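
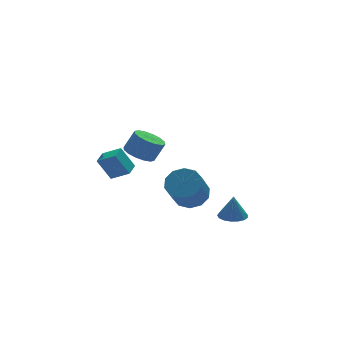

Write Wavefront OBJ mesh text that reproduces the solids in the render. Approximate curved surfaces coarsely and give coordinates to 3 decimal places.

v -3.892 -2.235 3.097
v -3.279 -2.81 2.723
v -2.676 -2.9 3.848
v -3.288 -2.325 4.223
v -3.095 -2.376 2.659
v -2.492 -2.466 3.784
v -3.125 -1.904 2.713
v -2.521 -1.993 3.838
v -3.36 -1.52 2.869
v -2.756 -1.61 3.994
v -3.737 -1.328 3.087
v -3.134 -1.418 4.212
v -4.156 -1.379 3.307
v -3.553 -1.469 4.433
v -4.504 -1.66 3.472
v -3.901 -1.75 4.597
v -4.688 -2.094 3.536
v -4.085 -2.184 4.661
v -4.659 -2.567 3.482
v -4.055 -2.656 4.607
v -4.424 -2.95 3.326
v -3.82 -3.04 4.451
v -4.046 -3.142 3.108
v -3.443 -3.232 4.233
v -3.627 -3.091 2.887
v -3.024 -3.181 4.013
v 2.76 -0.316 -4.498
v 3.41 -0.894 -4.505
v 2.84 -0.244 -2.982
v 3.603 -0.527 -4.533
v 3.603 -0.111 -4.553
v 3.41 0.258 -4.56
v 3.068 0.495 -4.553
v 2.655 0.547 -4.534
v 2.266 0.4 -4.506
v 1.991 0.09 -4.477
v 1.891 -0.314 -4.452
v 1.99 -0.718 -4.438
v 2.266 -1.03 -4.438
v 2.655 -1.179 -4.451
v 3.067 -1.13 -4.476
v -3.104 3.273 -1.845
v -3.76 3.707 -0.475
v -2.433 4.01 -1.757
v -3.089 4.444 -0.387
v -2.311 2.476 -1.213
v -2.967 2.91 0.157
v -1.64 3.213 -1.125
v -2.296 3.647 0.245
v -0.82 -2.211 -0.727
v -0.409 -1.506 -0.05
v -1.329 -2.445 1.484
v -1.74 -3.149 0.807
v -0.987 -1.276 -0.256
v -1.907 -2.215 1.279
v -1.501 -1.403 -0.641
v -2.421 -2.342 0.893
v -1.755 -1.839 -1.06
v -2.675 -2.777 0.474
v -1.652 -2.416 -1.351
v -2.572 -3.355 0.183
v -1.231 -2.915 -1.404
v -2.151 -3.854 0.13
v -0.653 -3.145 -1.199
v -1.573 -4.084 0.336
v -0.139 -3.018 -0.813
v -1.059 -3.957 0.721
v 0.115 -2.583 -0.394
v -0.805 -3.521 1.14
v 0.012 -2.005 -0.103
v -0.908 -2.944 1.431
f 2 1 5
f 2 5 3
f 3 5 6
f 3 6 4
f 5 1 7
f 5 7 6
f 6 7 8
f 6 8 4
f 7 1 9
f 7 9 8
f 8 9 10
f 8 10 4
f 9 1 11
f 9 11 10
f 10 11 12
f 10 12 4
f 11 1 13
f 11 13 12
f 12 13 14
f 12 14 4
f 13 1 15
f 13 15 14
f 14 15 16
f 14 16 4
f 15 1 17
f 15 17 16
f 16 17 18
f 16 18 4
f 17 1 19
f 17 19 18
f 18 19 20
f 18 20 4
f 19 1 21
f 19 21 20
f 20 21 22
f 20 22 4
f 21 1 23
f 21 23 22
f 22 23 24
f 22 24 4
f 23 1 25
f 23 25 24
f 24 25 26
f 24 26 4
f 25 1 2
f 25 2 26
f 26 2 3
f 26 3 4
f 28 27 30
f 28 30 29
f 30 27 31
f 30 31 29
f 31 27 32
f 31 32 29
f 32 27 33
f 32 33 29
f 33 27 34
f 33 34 29
f 34 27 35
f 34 35 29
f 35 27 36
f 35 36 29
f 36 27 37
f 36 37 29
f 37 27 38
f 37 38 29
f 38 27 39
f 38 39 29
f 39 27 40
f 39 40 29
f 40 27 41
f 40 41 29
f 41 27 28
f 41 28 29
f 43 45 42
f 46 43 42
f 42 45 44
f 44 46 42
f 43 49 45
f 47 43 46
f 47 49 43
f 45 49 44
f 48 46 44
f 44 49 48
f 48 47 46
f 49 47 48
f 51 50 54
f 51 54 52
f 52 54 55
f 52 55 53
f 54 50 56
f 54 56 55
f 55 56 57
f 55 57 53
f 56 50 58
f 56 58 57
f 57 58 59
f 57 59 53
f 58 50 60
f 58 60 59
f 59 60 61
f 59 61 53
f 60 50 62
f 60 62 61
f 61 62 63
f 61 63 53
f 62 50 64
f 62 64 63
f 63 64 65
f 63 65 53
f 64 50 66
f 64 66 65
f 65 66 67
f 65 67 53
f 66 50 68
f 66 68 67
f 67 68 69
f 67 69 53
f 68 50 70
f 68 70 69
f 69 70 71
f 69 71 53
f 70 50 51
f 70 51 71
f 71 51 52
f 71 52 53



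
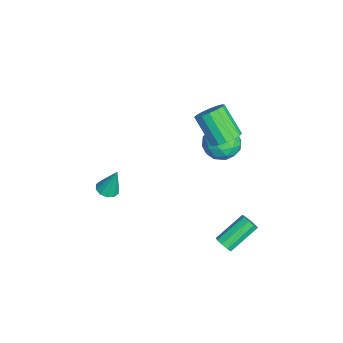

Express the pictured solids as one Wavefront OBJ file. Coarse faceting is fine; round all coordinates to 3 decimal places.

v 3.858 2.768 -1.892
v 4.193 2.656 -1.496
v 3.397 3.96 -0.453
v 3.062 4.072 -0.848
v 4.334 2.913 -1.709
v 3.538 4.217 -0.666
v 4.253 3.102 -2.008
v 3.457 4.406 -0.965
v 3.987 3.135 -2.252
v 3.191 4.439 -1.209
v 3.66 2.996 -2.327
v 2.865 4.3 -1.284
v 3.426 2.75 -2.199
v 2.631 4.055 -1.156
v 3.394 2.513 -1.927
v 2.599 3.817 -0.883
v 3.579 2.395 -1.638
v 2.784 3.699 -0.595
v 3.894 2.451 -1.468
v 3.099 3.756 -0.425
v 2.045 -2.84 0.903
v 2.653 -2.851 0.854
v 2.175 -2.34 2.397
v 2.534 -2.509 0.75
v 2.228 -2.293 0.705
v 1.852 -2.286 0.735
v 1.55 -2.49 0.83
v 1.437 -2.828 0.953
v 1.556 -3.17 1.057
v 1.861 -3.386 1.102
v 2.237 -3.393 1.072
v 2.539 -3.189 0.977
v -0.924 3.062 1.854
v -0.228 3.027 2.323
v -1.22 2.184 3.734
v -1.916 2.218 3.266
v -0.411 3.408 2.422
v -1.403 2.565 3.833
v -0.732 3.697 2.369
v -1.724 2.854 3.78
v -1.104 3.815 2.178
v -2.096 2.972 3.589
v -1.428 3.732 1.9
v -2.42 2.889 3.311
v -1.617 3.469 1.61
v -2.609 2.626 3.021
v -1.62 3.096 1.386
v -2.612 2.253 2.797
v -1.437 2.715 1.287
v -2.429 1.872 2.698
v -1.116 2.426 1.34
v -2.108 1.583 2.751
v -0.744 2.308 1.531
v -1.736 1.465 2.942
v -0.42 2.391 1.809
v -1.412 1.548 3.22
v -0.231 2.654 2.099
v -1.223 1.811 3.51
v -3.577 3.307 -1.139
v -2.719 3.864 -0.753
v -3.181 1.956 -0.067
v -2.323 2.513 0.319
v -3.339 2.843 0.552
v -3.584 3.678 -0.11
v -2.316 2.142 -0.71
v -2.561 2.977 -1.372
v -1.94 3.144 -0.487
v -2.572 3.577 0.292
v -3.328 2.243 -1.112
v -3.96 2.676 -0.333
v -3.182 3.704 -1.04
v -2.718 2.116 0.22
v -3.315 2.31 0.357
v -2.811 2.637 0.584
v -3.691 3.595 -0.662
v -3.187 3.922 -0.435
v -3.551 3.322 0.332
v -2.713 1.898 -0.385
v -2.209 2.225 -0.158
v -3.089 3.183 -1.404
v -2.585 3.51 -1.177
v -2.349 2.498 -1.152
v -2.22 3.609 -0.657
v -1.988 2.814 -0.027
v -1.984 2.596 -0.632
v -2.127 3.087 -1.021
v -2.592 3.863 -0.199
v -2.36 3.069 0.431
v -2.957 3.263 0.568
v -3.1 3.754 0.179
v -2.134 3.44 -0.043
v -3.54 2.751 -1.251
v -3.308 1.957 -0.621
v -2.8 2.066 -0.999
v -2.943 2.557 -1.388
v -3.912 3.006 -0.793
v -3.68 2.211 -0.163
v -3.773 2.733 0.201
v -3.916 3.224 -0.188
v -3.766 2.38 -0.777
f 2 1 5
f 2 5 3
f 3 5 6
f 3 6 4
f 5 1 7
f 5 7 6
f 6 7 8
f 6 8 4
f 7 1 9
f 7 9 8
f 8 9 10
f 8 10 4
f 9 1 11
f 9 11 10
f 10 11 12
f 10 12 4
f 11 1 13
f 11 13 12
f 12 13 14
f 12 14 4
f 13 1 15
f 13 15 14
f 14 15 16
f 14 16 4
f 15 1 17
f 15 17 16
f 16 17 18
f 16 18 4
f 17 1 19
f 17 19 18
f 18 19 20
f 18 20 4
f 19 1 2
f 19 2 20
f 20 2 3
f 20 3 4
f 22 21 24
f 22 24 23
f 24 21 25
f 24 25 23
f 25 21 26
f 25 26 23
f 26 21 27
f 26 27 23
f 27 21 28
f 27 28 23
f 28 21 29
f 28 29 23
f 29 21 30
f 29 30 23
f 30 21 31
f 30 31 23
f 31 21 32
f 31 32 23
f 32 21 22
f 32 22 23
f 34 33 37
f 34 37 35
f 35 37 38
f 35 38 36
f 37 33 39
f 37 39 38
f 38 39 40
f 38 40 36
f 39 33 41
f 39 41 40
f 40 41 42
f 40 42 36
f 41 33 43
f 41 43 42
f 42 43 44
f 42 44 36
f 43 33 45
f 43 45 44
f 44 45 46
f 44 46 36
f 45 33 47
f 45 47 46
f 46 47 48
f 46 48 36
f 47 33 49
f 47 49 48
f 48 49 50
f 48 50 36
f 49 33 51
f 49 51 50
f 50 51 52
f 50 52 36
f 51 33 53
f 51 53 52
f 52 53 54
f 52 54 36
f 53 33 55
f 53 55 54
f 54 55 56
f 54 56 36
f 55 33 57
f 55 57 56
f 56 57 58
f 56 58 36
f 57 33 34
f 57 34 58
f 58 34 35
f 58 35 36
f 59 96 75
f 96 70 99
f 75 99 64
f 96 99 75
f 59 75 71
f 75 64 76
f 71 76 60
f 75 76 71
f 59 71 80
f 71 60 81
f 80 81 66
f 71 81 80
f 59 80 92
f 80 66 95
f 92 95 69
f 80 95 92
f 59 92 96
f 92 69 100
f 96 100 70
f 92 100 96
f 60 76 87
f 76 64 90
f 87 90 68
f 76 90 87
f 64 99 77
f 99 70 98
f 77 98 63
f 99 98 77
f 70 100 97
f 100 69 93
f 97 93 61
f 100 93 97
f 69 95 94
f 95 66 82
f 94 82 65
f 95 82 94
f 66 81 86
f 81 60 83
f 86 83 67
f 81 83 86
f 62 88 74
f 88 68 89
f 74 89 63
f 88 89 74
f 62 74 72
f 74 63 73
f 72 73 61
f 74 73 72
f 62 72 79
f 72 61 78
f 79 78 65
f 72 78 79
f 62 79 84
f 79 65 85
f 84 85 67
f 79 85 84
f 62 84 88
f 84 67 91
f 88 91 68
f 84 91 88
f 63 89 77
f 89 68 90
f 77 90 64
f 89 90 77
f 61 73 97
f 73 63 98
f 97 98 70
f 73 98 97
f 65 78 94
f 78 61 93
f 94 93 69
f 78 93 94
f 67 85 86
f 85 65 82
f 86 82 66
f 85 82 86
f 68 91 87
f 91 67 83
f 87 83 60
f 91 83 87



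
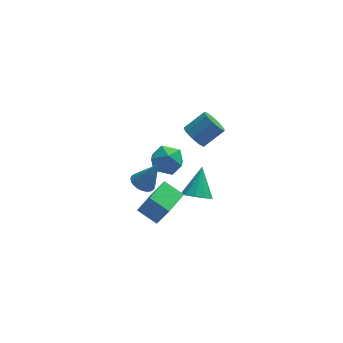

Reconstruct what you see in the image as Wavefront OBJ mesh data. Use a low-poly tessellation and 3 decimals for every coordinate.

v -1.714 0.922 -3.047
v -1.02 0.552 -1.517
v -0.725 2.484 -3.118
v -0.031 2.114 -1.588
v -0.629 0.206 -3.712
v 0.065 -0.164 -2.182
v 0.36 1.768 -3.783
v 1.054 1.398 -2.253
v 1.92 2.755 -3.919
v 2.874 2.574 -4.057
v 2.4 4.145 -2.421
v 2.742 2.988 -4.399
v 2.35 3.327 -4.588
v 1.822 3.485 -4.565
v 1.324 3.411 -4.337
v 1.016 3.128 -3.977
v 0.995 2.727 -3.598
v 1.268 2.335 -3.321
v 1.747 2.076 -3.234
v 2.282 2.032 -3.365
v 2.702 2.218 -3.671
v 1.594 1.162 3.456
v 1.931 1.622 2.813
v 3.143 2.059 3.761
v 2.806 1.598 4.404
v 1.564 1.956 3.128
v 2.776 2.393 4.077
v 1.211 1.918 3.597
v 2.423 2.355 4.546
v 1.037 1.526 4
v 2.249 1.963 4.948
v 1.124 0.964 4.148
v 2.336 1.401 5.096
v 1.43 0.494 3.972
v 2.643 0.931 4.921
v 1.814 0.336 3.555
v 3.026 0.773 4.503
v 2.094 0.565 3.091
v 3.307 1.002 4.039
v 2.14 1.073 2.798
v 3.353 1.51 3.746
v -1.435 -0.13 0.698
v -0.828 -0.493 0.369
v -0.525 -0.17 2.422
v -0.749 -0.202 0.334
v -0.774 0.101 0.354
v -0.9 0.368 0.427
v -1.107 0.56 0.541
v -1.365 0.646 0.679
v -1.633 0.615 0.819
v -1.87 0.469 0.941
v -2.042 0.233 1.027
v -2.121 -0.059 1.062
v -2.096 -0.362 1.041
v -1.97 -0.629 0.969
v -1.763 -0.82 0.855
v -1.505 -0.907 0.717
v -1.237 -0.875 0.577
v -1 -0.73 0.454
v 0.411 3.142 0.478
v 0.929 2.377 1.12
v -0.669 1.843 -0.2
v -0.151 1.078 0.442
v -0.805 1.86 0.917
v -0.138 2.663 1.336
v 0.398 1.557 -0.416
v 1.065 2.36 0.003
v 0.921 1.397 0.567
v 0.177 1.585 1.391
v 0.083 2.635 -0.471
v -0.661 2.823 0.353
f 2 4 1
f 5 2 1
f 1 4 3
f 3 5 1
f 2 8 4
f 6 2 5
f 6 8 2
f 4 8 3
f 7 5 3
f 3 8 7
f 7 6 5
f 8 6 7
f 10 9 12
f 10 12 11
f 12 9 13
f 12 13 11
f 13 9 14
f 13 14 11
f 14 9 15
f 14 15 11
f 15 9 16
f 15 16 11
f 16 9 17
f 16 17 11
f 17 9 18
f 17 18 11
f 18 9 19
f 18 19 11
f 19 9 20
f 19 20 11
f 20 9 21
f 20 21 11
f 21 9 10
f 21 10 11
f 23 22 26
f 23 26 24
f 24 26 27
f 24 27 25
f 26 22 28
f 26 28 27
f 27 28 29
f 27 29 25
f 28 22 30
f 28 30 29
f 29 30 31
f 29 31 25
f 30 22 32
f 30 32 31
f 31 32 33
f 31 33 25
f 32 22 34
f 32 34 33
f 33 34 35
f 33 35 25
f 34 22 36
f 34 36 35
f 35 36 37
f 35 37 25
f 36 22 38
f 36 38 37
f 37 38 39
f 37 39 25
f 38 22 40
f 38 40 39
f 39 40 41
f 39 41 25
f 40 22 23
f 40 23 41
f 41 23 24
f 41 24 25
f 43 42 45
f 43 45 44
f 45 42 46
f 45 46 44
f 46 42 47
f 46 47 44
f 47 42 48
f 47 48 44
f 48 42 49
f 48 49 44
f 49 42 50
f 49 50 44
f 50 42 51
f 50 51 44
f 51 42 52
f 51 52 44
f 52 42 53
f 52 53 44
f 53 42 54
f 53 54 44
f 54 42 55
f 54 55 44
f 55 42 56
f 55 56 44
f 56 42 57
f 56 57 44
f 57 42 58
f 57 58 44
f 58 42 59
f 58 59 44
f 59 42 43
f 59 43 44
f 60 71 65
f 60 65 61
f 60 61 67
f 60 67 70
f 60 70 71
f 61 65 69
f 65 71 64
f 71 70 62
f 70 67 66
f 67 61 68
f 63 69 64
f 63 64 62
f 63 62 66
f 63 66 68
f 63 68 69
f 64 69 65
f 62 64 71
f 66 62 70
f 68 66 67
f 69 68 61



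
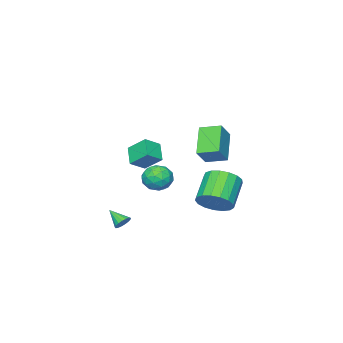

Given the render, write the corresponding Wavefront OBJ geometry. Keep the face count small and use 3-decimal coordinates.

v -0.019 2.363 2.588
v 0.855 2.535 3.507
v -0.524 3.438 2.868
v 0.35 3.61 3.787
v 1.13 3.23 1.333
v 2.004 3.402 2.252
v 0.625 4.305 1.613
v 1.499 4.477 2.532
v 3.894 0.007 -3.125
v 4.173 -0.239 -3.488
v 3.946 -0.927 -2.455
v 4.345 -0.127 -3.346
v 4.413 0.015 -3.154
v 4.362 0.155 -2.955
v 4.204 0.261 -2.794
v 3.975 0.309 -2.71
v 3.727 0.288 -2.72
v 3.518 0.202 -2.824
v 3.394 0.071 -2.996
v 3.385 -0.074 -3.198
v 3.493 -0.201 -3.383
v 3.692 -0.28 -3.509
v 3.938 -0.294 -3.547
v -1.769 -4.032 -0.811
v -0.833 -4.26 -0.239
v -2.041 -2.969 0.058
v -1.105 -3.197 0.63
v -1.095 -3.223 -1.59
v -0.159 -3.451 -1.018
v -1.367 -2.16 -0.721
v -0.431 -2.388 -0.149
v -2.268 0.848 -3.416
v -1.646 1.129 -2.565
v -3.071 0.493 -1.314
v -3.692 0.212 -2.164
v -1.925 1.559 -2.664
v -3.35 0.923 -1.413
v -2.282 1.826 -2.935
v -3.707 1.19 -1.684
v -2.636 1.869 -3.316
v -4.061 1.233 -2.065
v -2.905 1.678 -3.72
v -4.33 1.042 -2.469
v -3.028 1.297 -4.054
v -4.453 0.661 -2.803
v -2.977 0.813 -4.242
v -4.402 0.177 -2.991
v -2.764 0.337 -4.241
v -4.189 -0.299 -2.99
v -2.437 -0.022 -4.05
v -3.861 -0.658 -2.799
v -2.07 -0.181 -3.715
v -3.495 -0.818 -2.464
v -1.75 -0.105 -3.31
v -3.174 -0.741 -2.059
v -1.547 0.189 -2.93
v -2.972 -0.447 -1.679
v -1.51 0.635 -2.661
v -2.935 -0.001 -1.41
v 1.043 0.901 -0.447
v 1.55 0.948 0.3
v 2.03 0.012 -1.06
v 2.537 0.059 -0.313
v 1.743 -0.374 -0.295
v 1.133 0.175 0.084
v 2.447 0.785 -0.844
v 1.837 1.334 -0.465
v 2.417 0.876 0.055
v 1.983 0.16 0.395
v 1.597 0.8 -1.155
v 1.163 0.084 -0.815
v 1.21 1.003 -0.02
v 2.37 -0.043 -0.74
v 1.903 -0.297 -0.73
v 2.201 -0.27 -0.29
v 0.965 0.549 -0.147
v 1.263 0.576 0.293
v 1.376 -0.201 -0.057
v 2.317 0.384 -1.053
v 2.615 0.411 -0.613
v 1.379 1.23 -0.47
v 1.677 1.257 -0.03
v 2.204 1.161 -0.703
v 2.018 0.988 0.275
v 2.598 0.465 -0.085
v 2.545 0.892 -0.397
v 2.186 1.215 -0.175
v 1.762 0.567 0.475
v 2.342 0.044 0.115
v 1.876 -0.211 0.125
v 1.517 0.113 0.348
v 2.272 0.524 0.331
v 1.238 0.916 -0.875
v 1.818 0.393 -1.235
v 2.063 0.847 -1.108
v 1.704 1.171 -0.885
v 0.982 0.495 -0.675
v 1.562 -0.028 -1.035
v 1.394 -0.255 -0.585
v 1.035 0.068 -0.363
v 1.308 0.436 -1.091
f 2 4 1
f 5 2 1
f 1 4 3
f 3 5 1
f 2 8 4
f 6 2 5
f 6 8 2
f 4 8 3
f 7 5 3
f 3 8 7
f 7 6 5
f 8 6 7
f 10 9 12
f 10 12 11
f 12 9 13
f 12 13 11
f 13 9 14
f 13 14 11
f 14 9 15
f 14 15 11
f 15 9 16
f 15 16 11
f 16 9 17
f 16 17 11
f 17 9 18
f 17 18 11
f 18 9 19
f 18 19 11
f 19 9 20
f 19 20 11
f 20 9 21
f 20 21 11
f 21 9 22
f 21 22 11
f 22 9 23
f 22 23 11
f 23 9 10
f 23 10 11
f 25 27 24
f 28 25 24
f 24 27 26
f 26 28 24
f 25 31 27
f 29 25 28
f 29 31 25
f 27 31 26
f 30 28 26
f 26 31 30
f 30 29 28
f 31 29 30
f 33 32 36
f 33 36 34
f 34 36 37
f 34 37 35
f 36 32 38
f 36 38 37
f 37 38 39
f 37 39 35
f 38 32 40
f 38 40 39
f 39 40 41
f 39 41 35
f 40 32 42
f 40 42 41
f 41 42 43
f 41 43 35
f 42 32 44
f 42 44 43
f 43 44 45
f 43 45 35
f 44 32 46
f 44 46 45
f 45 46 47
f 45 47 35
f 46 32 48
f 46 48 47
f 47 48 49
f 47 49 35
f 48 32 50
f 48 50 49
f 49 50 51
f 49 51 35
f 50 32 52
f 50 52 51
f 51 52 53
f 51 53 35
f 52 32 54
f 52 54 53
f 53 54 55
f 53 55 35
f 54 32 56
f 54 56 55
f 55 56 57
f 55 57 35
f 56 32 58
f 56 58 57
f 57 58 59
f 57 59 35
f 58 32 33
f 58 33 59
f 59 33 34
f 59 34 35
f 60 97 76
f 97 71 100
f 76 100 65
f 97 100 76
f 60 76 72
f 76 65 77
f 72 77 61
f 76 77 72
f 60 72 81
f 72 61 82
f 81 82 67
f 72 82 81
f 60 81 93
f 81 67 96
f 93 96 70
f 81 96 93
f 60 93 97
f 93 70 101
f 97 101 71
f 93 101 97
f 61 77 88
f 77 65 91
f 88 91 69
f 77 91 88
f 65 100 78
f 100 71 99
f 78 99 64
f 100 99 78
f 71 101 98
f 101 70 94
f 98 94 62
f 101 94 98
f 70 96 95
f 96 67 83
f 95 83 66
f 96 83 95
f 67 82 87
f 82 61 84
f 87 84 68
f 82 84 87
f 63 89 75
f 89 69 90
f 75 90 64
f 89 90 75
f 63 75 73
f 75 64 74
f 73 74 62
f 75 74 73
f 63 73 80
f 73 62 79
f 80 79 66
f 73 79 80
f 63 80 85
f 80 66 86
f 85 86 68
f 80 86 85
f 63 85 89
f 85 68 92
f 89 92 69
f 85 92 89
f 64 90 78
f 90 69 91
f 78 91 65
f 90 91 78
f 62 74 98
f 74 64 99
f 98 99 71
f 74 99 98
f 66 79 95
f 79 62 94
f 95 94 70
f 79 94 95
f 68 86 87
f 86 66 83
f 87 83 67
f 86 83 87
f 69 92 88
f 92 68 84
f 88 84 61
f 92 84 88



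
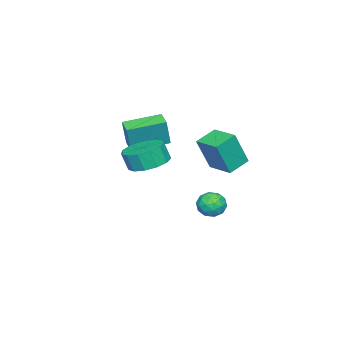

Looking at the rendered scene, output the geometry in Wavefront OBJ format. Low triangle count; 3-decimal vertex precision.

v -1.673 0.95 -4.015
v -1.061 0.478 -4.29
v -2.259 -0.118 -3.49
v -1.647 -0.59 -3.765
v -1.511 -0.052 -3.16
v -1.149 0.608 -3.485
v -2.171 -0.248 -4.295
v -1.809 0.412 -4.62
v -1.369 -0.262 -4.463
v -0.961 -0.141 -3.762
v -2.359 0.501 -4.018
v -1.951 0.622 -3.317
v -1.316 0.808 -4.199
v -2.004 -0.448 -3.581
v -1.925 -0.132 -3.226
v -1.565 -0.409 -3.388
v -1.367 0.884 -3.726
v -1.007 0.607 -3.887
v -1.272 0.295 -3.223
v -2.313 -0.247 -3.893
v -1.953 -0.524 -4.054
v -1.755 0.769 -4.392
v -1.395 0.492 -4.554
v -2.048 0.065 -4.557
v -1.137 0.096 -4.462
v -1.481 -0.532 -4.153
v -1.789 -0.331 -4.465
v -1.576 0.057 -4.656
v -0.897 0.167 -4.05
v -1.241 -0.461 -3.741
v -1.161 -0.145 -3.386
v -0.948 0.243 -3.577
v -1.078 -0.268 -4.152
v -2.079 0.821 -4.039
v -2.423 0.193 -3.73
v -2.372 0.117 -4.203
v -2.159 0.505 -4.394
v -1.839 0.892 -3.627
v -2.183 0.264 -3.318
v -1.744 0.303 -3.124
v -1.531 0.691 -3.315
v -2.242 0.628 -3.628
v 2.287 -1.051 0.369
v 3.002 -1.785 0.06
v 3.089 -2.122 1.062
v 2.373 -1.389 1.371
v 3.316 -1.29 0.2
v 3.403 -1.627 1.201
v 3.303 -0.719 0.393
v 3.39 -1.056 1.394
v 2.968 -0.253 0.579
v 3.055 -0.59 1.58
v 2.416 -0.041 0.698
v 2.503 -0.379 1.699
v 1.823 -0.15 0.713
v 1.91 -0.487 1.714
v 1.377 -0.545 0.619
v 1.464 -0.882 1.62
v 1.22 -1.101 0.445
v 1.307 -1.438 1.447
v 1.402 -1.641 0.248
v 1.489 -1.978 1.249
v 1.864 -1.994 0.089
v 1.951 -2.331 1.09
v 2.46 -2.047 0.019
v 2.547 -2.384 1.02
v -1.025 -2.049 0.713
v -0.65 -2.061 2.258
v -0.363 -1.4 0.557
v 0.012 -1.412 2.102
v 0.308 -3.488 0.378
v 0.683 -3.5 1.923
v 0.97 -2.839 0.222
v 1.345 -2.851 1.767
v -4.78 -0.529 -1.899
v -4.18 -0.997 0.037
v -4.18 0.923 -1.734
v -3.581 0.455 0.202
v -3.619 -0.955 -2.362
v -3.02 -1.423 -0.426
v -3.02 0.497 -2.197
v -2.42 0.029 -0.261
f 1 38 17
f 38 12 41
f 17 41 6
f 38 41 17
f 1 17 13
f 17 6 18
f 13 18 2
f 17 18 13
f 1 13 22
f 13 2 23
f 22 23 8
f 13 23 22
f 1 22 34
f 22 8 37
f 34 37 11
f 22 37 34
f 1 34 38
f 34 11 42
f 38 42 12
f 34 42 38
f 2 18 29
f 18 6 32
f 29 32 10
f 18 32 29
f 6 41 19
f 41 12 40
f 19 40 5
f 41 40 19
f 12 42 39
f 42 11 35
f 39 35 3
f 42 35 39
f 11 37 36
f 37 8 24
f 36 24 7
f 37 24 36
f 8 23 28
f 23 2 25
f 28 25 9
f 23 25 28
f 4 30 16
f 30 10 31
f 16 31 5
f 30 31 16
f 4 16 14
f 16 5 15
f 14 15 3
f 16 15 14
f 4 14 21
f 14 3 20
f 21 20 7
f 14 20 21
f 4 21 26
f 21 7 27
f 26 27 9
f 21 27 26
f 4 26 30
f 26 9 33
f 30 33 10
f 26 33 30
f 5 31 19
f 31 10 32
f 19 32 6
f 31 32 19
f 3 15 39
f 15 5 40
f 39 40 12
f 15 40 39
f 7 20 36
f 20 3 35
f 36 35 11
f 20 35 36
f 9 27 28
f 27 7 24
f 28 24 8
f 27 24 28
f 10 33 29
f 33 9 25
f 29 25 2
f 33 25 29
f 44 43 47
f 44 47 45
f 45 47 48
f 45 48 46
f 47 43 49
f 47 49 48
f 48 49 50
f 48 50 46
f 49 43 51
f 49 51 50
f 50 51 52
f 50 52 46
f 51 43 53
f 51 53 52
f 52 53 54
f 52 54 46
f 53 43 55
f 53 55 54
f 54 55 56
f 54 56 46
f 55 43 57
f 55 57 56
f 56 57 58
f 56 58 46
f 57 43 59
f 57 59 58
f 58 59 60
f 58 60 46
f 59 43 61
f 59 61 60
f 60 61 62
f 60 62 46
f 61 43 63
f 61 63 62
f 62 63 64
f 62 64 46
f 63 43 65
f 63 65 64
f 64 65 66
f 64 66 46
f 65 43 44
f 65 44 66
f 66 44 45
f 66 45 46
f 68 70 67
f 71 68 67
f 67 70 69
f 69 71 67
f 68 74 70
f 72 68 71
f 72 74 68
f 70 74 69
f 73 71 69
f 69 74 73
f 73 72 71
f 74 72 73
f 76 78 75
f 79 76 75
f 75 78 77
f 77 79 75
f 76 82 78
f 80 76 79
f 80 82 76
f 78 82 77
f 81 79 77
f 77 82 81
f 81 80 79
f 82 80 81



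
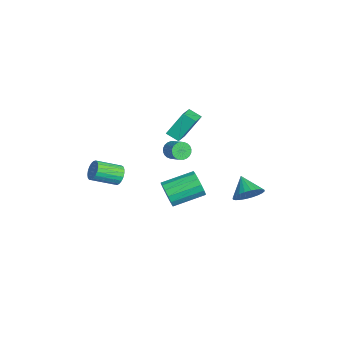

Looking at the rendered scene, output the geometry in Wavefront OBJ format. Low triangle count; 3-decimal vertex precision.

v 2.514 -0.912 -1.263
v 2.921 -1.078 -0.583
v 2.754 0.667 -0.057
v 2.346 0.832 -0.737
v 3.215 -0.966 -0.861
v 3.048 0.778 -0.335
v 3.32 -0.84 -1.247
v 3.153 0.905 -0.721
v 3.209 -0.733 -1.637
v 3.042 1.012 -1.111
v 2.912 -0.674 -1.927
v 2.745 1.071 -1.401
v 2.508 -0.679 -2.039
v 2.341 1.066 -1.513
v 2.106 -0.747 -1.943
v 1.939 0.998 -1.417
v 1.812 -0.858 -1.665
v 1.645 0.886 -1.139
v 1.707 -0.985 -1.279
v 1.54 0.76 -0.753
v 1.818 -1.092 -0.889
v 1.651 0.653 -0.363
v 2.115 -1.151 -0.599
v 1.948 0.594 -0.073
v 2.519 -1.146 -0.487
v 2.352 0.599 0.039
v 1.398 3.663 -2.847
v 1.908 3.335 -2.196
v 0.342 3.477 -2.113
v 1.905 3.673 -2.115
v 1.824 4.009 -2.146
v 1.679 4.293 -2.284
v 1.49 4.48 -2.507
v 1.288 4.544 -2.782
v 1.103 4.473 -3.067
v 0.963 4.279 -3.318
v 0.888 3.991 -3.498
v 0.892 3.654 -3.579
v 0.973 3.317 -3.548
v 1.118 3.034 -3.41
v 1.306 2.846 -3.187
v 1.509 2.782 -2.912
v 1.694 2.853 -2.627
v 1.834 3.047 -2.375
v -2.498 -0.007 -0.259
v -2.7 0.964 1.059
v -3.833 0.595 -0.906
v -4.034 1.566 0.413
v -2.046 0.594 -0.633
v -2.247 1.565 0.686
v -3.38 1.196 -1.279
v -3.582 2.167 0.039
v -2.455 -2.59 -3.293
v -2.059 -2.36 -2.832
v -2.008 -3.78 -2.166
v -2.405 -4.01 -2.627
v -2.302 -2.317 -2.723
v -2.252 -3.738 -2.057
v -2.572 -2.322 -2.713
v -2.522 -3.742 -2.046
v -2.822 -2.373 -2.803
v -2.772 -3.793 -2.136
v -3.008 -2.461 -2.977
v -2.958 -3.882 -2.311
v -3.099 -2.572 -3.207
v -3.049 -3.992 -2.54
v -3.078 -2.686 -3.451
v -3.028 -4.106 -2.784
v -2.95 -2.783 -3.668
v -2.9 -4.204 -3.001
v -2.736 -2.847 -3.82
v -2.686 -4.267 -3.154
v -2.473 -2.866 -3.881
v -2.423 -4.287 -3.215
v -2.208 -2.838 -3.841
v -2.157 -4.258 -3.174
v -1.985 -2.766 -3.705
v -1.934 -4.187 -3.039
v -1.843 -2.665 -3.499
v -1.793 -4.085 -2.833
v -1.807 -2.55 -3.257
v -1.757 -3.97 -2.591
v -1.884 -2.442 -3.021
v -1.833 -3.863 -2.355
v -1.516 0.17 -0.901
v -1.195 -0.201 -1.21
v -0.342 0.12 -0.709
v -0.664 0.49 -0.399
v -1.188 -0.016 -1.341
v -0.335 0.305 -0.839
v -1.23 0.197 -1.405
v -0.378 0.518 -0.903
v -1.317 0.405 -1.391
v -0.464 0.726 -0.89
v -1.433 0.578 -1.304
v -0.581 0.899 -0.802
v -1.563 0.689 -1.155
v -0.71 1.01 -0.653
v -1.685 0.721 -0.967
v -0.832 1.041 -0.465
v -1.782 0.668 -0.769
v -0.929 0.989 -0.267
v -1.838 0.54 -0.591
v -0.985 0.861 -0.09
v -1.845 0.355 -0.461
v -0.992 0.676 0.041
v -1.802 0.142 -0.397
v -0.95 0.463 0.105
v -1.716 -0.066 -0.41
v -0.863 0.255 0.091
v -1.599 -0.239 -0.498
v -0.747 0.082 0.004
v -1.47 -0.35 -0.647
v -0.617 -0.029 -0.145
v -1.348 -0.381 -0.835
v -0.495 -0.061 -0.333
v -1.251 -0.329 -1.033
v -0.398 -0.008 -0.531
f 2 1 5
f 2 5 3
f 3 5 6
f 3 6 4
f 5 1 7
f 5 7 6
f 6 7 8
f 6 8 4
f 7 1 9
f 7 9 8
f 8 9 10
f 8 10 4
f 9 1 11
f 9 11 10
f 10 11 12
f 10 12 4
f 11 1 13
f 11 13 12
f 12 13 14
f 12 14 4
f 13 1 15
f 13 15 14
f 14 15 16
f 14 16 4
f 15 1 17
f 15 17 16
f 16 17 18
f 16 18 4
f 17 1 19
f 17 19 18
f 18 19 20
f 18 20 4
f 19 1 21
f 19 21 20
f 20 21 22
f 20 22 4
f 21 1 23
f 21 23 22
f 22 23 24
f 22 24 4
f 23 1 25
f 23 25 24
f 24 25 26
f 24 26 4
f 25 1 2
f 25 2 26
f 26 2 3
f 26 3 4
f 28 27 30
f 28 30 29
f 30 27 31
f 30 31 29
f 31 27 32
f 31 32 29
f 32 27 33
f 32 33 29
f 33 27 34
f 33 34 29
f 34 27 35
f 34 35 29
f 35 27 36
f 35 36 29
f 36 27 37
f 36 37 29
f 37 27 38
f 37 38 29
f 38 27 39
f 38 39 29
f 39 27 40
f 39 40 29
f 40 27 41
f 40 41 29
f 41 27 42
f 41 42 29
f 42 27 43
f 42 43 29
f 43 27 44
f 43 44 29
f 44 27 28
f 44 28 29
f 46 48 45
f 49 46 45
f 45 48 47
f 47 49 45
f 46 52 48
f 50 46 49
f 50 52 46
f 48 52 47
f 51 49 47
f 47 52 51
f 51 50 49
f 52 50 51
f 54 53 57
f 54 57 55
f 55 57 58
f 55 58 56
f 57 53 59
f 57 59 58
f 58 59 60
f 58 60 56
f 59 53 61
f 59 61 60
f 60 61 62
f 60 62 56
f 61 53 63
f 61 63 62
f 62 63 64
f 62 64 56
f 63 53 65
f 63 65 64
f 64 65 66
f 64 66 56
f 65 53 67
f 65 67 66
f 66 67 68
f 66 68 56
f 67 53 69
f 67 69 68
f 68 69 70
f 68 70 56
f 69 53 71
f 69 71 70
f 70 71 72
f 70 72 56
f 71 53 73
f 71 73 72
f 72 73 74
f 72 74 56
f 73 53 75
f 73 75 74
f 74 75 76
f 74 76 56
f 75 53 77
f 75 77 76
f 76 77 78
f 76 78 56
f 77 53 79
f 77 79 78
f 78 79 80
f 78 80 56
f 79 53 81
f 79 81 80
f 80 81 82
f 80 82 56
f 81 53 83
f 81 83 82
f 82 83 84
f 82 84 56
f 83 53 54
f 83 54 84
f 84 54 55
f 84 55 56
f 86 85 89
f 86 89 87
f 87 89 90
f 87 90 88
f 89 85 91
f 89 91 90
f 90 91 92
f 90 92 88
f 91 85 93
f 91 93 92
f 92 93 94
f 92 94 88
f 93 85 95
f 93 95 94
f 94 95 96
f 94 96 88
f 95 85 97
f 95 97 96
f 96 97 98
f 96 98 88
f 97 85 99
f 97 99 98
f 98 99 100
f 98 100 88
f 99 85 101
f 99 101 100
f 100 101 102
f 100 102 88
f 101 85 103
f 101 103 102
f 102 103 104
f 102 104 88
f 103 85 105
f 103 105 104
f 104 105 106
f 104 106 88
f 105 85 107
f 105 107 106
f 106 107 108
f 106 108 88
f 107 85 109
f 107 109 108
f 108 109 110
f 108 110 88
f 109 85 111
f 109 111 110
f 110 111 112
f 110 112 88
f 111 85 113
f 111 113 112
f 112 113 114
f 112 114 88
f 113 85 115
f 113 115 114
f 114 115 116
f 114 116 88
f 115 85 117
f 115 117 116
f 116 117 118
f 116 118 88
f 117 85 86
f 117 86 118
f 118 86 87
f 118 87 88



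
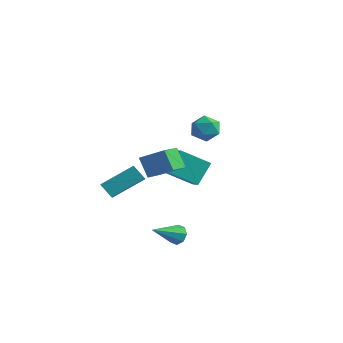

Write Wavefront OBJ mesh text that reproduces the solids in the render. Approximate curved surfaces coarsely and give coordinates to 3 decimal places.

v 3.543 1.401 2.878
v 4.142 0.875 3.259
v 2.498 0.705 3.561
v 3.097 0.179 3.942
v 3.05 1.032 4.168
v 3.696 1.462 3.746
v 2.944 0.118 3.074
v 3.59 0.548 2.652
v 3.772 0.083 3.38
v 3.837 0.647 4.056
v 2.803 0.933 2.764
v 2.868 1.497 3.44
v 1.841 -2.037 0.509
v 1.091 -1.83 1.6
v 1.384 -0.452 -0.106
v 0.634 -0.245 0.985
v 3.006 -1.435 1.195
v 2.256 -1.228 2.286
v 2.549 0.15 0.58
v 1.799 0.357 1.671
v 3.223 -1.334 -3.543
v 3.48 -1.076 -3.005
v 2.817 -2.906 -2.597
v 2.995 -0.978 -3.05
v 2.643 -1.088 -3.384
v 2.631 -1.342 -3.811
v 2.965 -1.591 -4.082
v 3.451 -1.69 -4.037
v 3.803 -1.579 -3.703
v 3.815 -1.325 -3.276
v -0.456 2.39 -1.771
v -0.451 3.511 -0.56
v -1.123 2.767 -2.117
v -1.118 3.887 -0.906
v 0.718 3.513 -2.814
v 0.723 4.633 -1.603
v 0.051 3.889 -3.16
v 0.056 5.01 -1.949
v 0.816 -3.682 -0.566
v 0.107 -3.713 0.11
v 0.29 -3.01 -1.086
v -0.419 -3.04 -0.41
v 1.739 -2.16 0.47
v 1.03 -2.19 1.146
v 1.213 -1.487 -0.05
v 0.504 -1.518 0.626
f 1 12 6
f 1 6 2
f 1 2 8
f 1 8 11
f 1 11 12
f 2 6 10
f 6 12 5
f 12 11 3
f 11 8 7
f 8 2 9
f 4 10 5
f 4 5 3
f 4 3 7
f 4 7 9
f 4 9 10
f 5 10 6
f 3 5 12
f 7 3 11
f 9 7 8
f 10 9 2
f 14 16 13
f 17 14 13
f 13 16 15
f 15 17 13
f 14 20 16
f 18 14 17
f 18 20 14
f 16 20 15
f 19 17 15
f 15 20 19
f 19 18 17
f 20 18 19
f 22 21 24
f 22 24 23
f 24 21 25
f 24 25 23
f 25 21 26
f 25 26 23
f 26 21 27
f 26 27 23
f 27 21 28
f 27 28 23
f 28 21 29
f 28 29 23
f 29 21 30
f 29 30 23
f 30 21 22
f 30 22 23
f 32 34 31
f 35 32 31
f 31 34 33
f 33 35 31
f 32 38 34
f 36 32 35
f 36 38 32
f 34 38 33
f 37 35 33
f 33 38 37
f 37 36 35
f 38 36 37
f 40 42 39
f 43 40 39
f 39 42 41
f 41 43 39
f 40 46 42
f 44 40 43
f 44 46 40
f 42 46 41
f 45 43 41
f 41 46 45
f 45 44 43
f 46 44 45



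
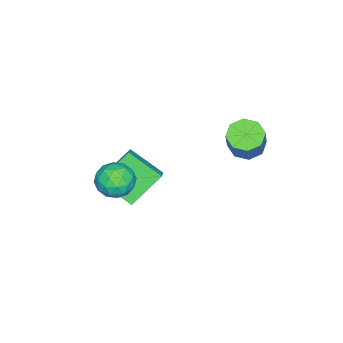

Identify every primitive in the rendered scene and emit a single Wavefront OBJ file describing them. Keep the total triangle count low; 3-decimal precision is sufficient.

v 1.412 -2 -1.181
v 1.738 -1.439 -0.464
v 2.862 -2.541 -1.416
v 3.188 -1.98 -0.699
v 2.616 -2.734 -0.501
v 1.72 -2.4 -0.355
v 2.88 -1.58 -1.525
v 1.984 -1.246 -1.379
v 2.645 -1.179 -0.676
v 2.482 -1.892 -0.043
v 2.118 -2.088 -1.837
v 1.955 -2.801 -1.204
v 1.448 -1.672 -0.802
v 3.152 -2.308 -1.078
v 2.816 -2.751 -0.962
v 3.008 -2.421 -0.54
v 1.437 -2.237 -0.738
v 1.629 -1.907 -0.316
v 2.145 -2.668 -0.338
v 2.971 -2.073 -1.564
v 3.163 -1.743 -1.142
v 1.592 -1.559 -1.34
v 1.784 -1.229 -0.918
v 2.455 -1.312 -1.542
v 2.173 -1.189 -0.505
v 3.025 -1.507 -0.643
v 2.844 -1.272 -1.129
v 2.317 -1.076 -1.043
v 2.077 -1.609 -0.133
v 2.929 -1.926 -0.271
v 2.593 -2.37 -0.155
v 2.066 -2.174 -0.069
v 2.61 -1.456 -0.258
v 1.671 -2.054 -1.609
v 2.523 -2.371 -1.747
v 2.534 -1.806 -1.811
v 2.007 -1.61 -1.725
v 1.575 -2.473 -1.237
v 2.427 -2.791 -1.375
v 2.283 -2.904 -0.837
v 1.756 -2.708 -0.751
v 1.99 -2.524 -1.622
v 0.796 -1.941 -3.642
v 0.824 -3.555 -2.621
v -0.451 -1.108 -2.289
v -0.423 -2.722 -1.268
v 1.543 -1.618 -3.152
v 1.571 -3.232 -2.131
v 0.296 -0.785 -1.799
v 0.324 -2.399 -0.778
v -1.335 2.496 0.486
v -0.745 2.884 0.012
v 0.224 3.252 1.52
v -0.365 2.864 1.994
v -1.211 3.292 0.213
v -0.241 3.659 1.721
v -1.75 3.233 0.573
v -0.78 3.6 2.081
v -2.045 2.743 0.883
v -1.075 3.11 2.391
v -1.924 2.108 0.96
v -0.955 2.476 2.468
v -1.459 1.701 0.759
v -0.489 2.068 2.267
v -0.92 1.76 0.399
v 0.05 2.127 1.907
v -0.625 2.25 0.089
v 0.345 2.617 1.597
f 1 38 17
f 38 12 41
f 17 41 6
f 38 41 17
f 1 17 13
f 17 6 18
f 13 18 2
f 17 18 13
f 1 13 22
f 13 2 23
f 22 23 8
f 13 23 22
f 1 22 34
f 22 8 37
f 34 37 11
f 22 37 34
f 1 34 38
f 34 11 42
f 38 42 12
f 34 42 38
f 2 18 29
f 18 6 32
f 29 32 10
f 18 32 29
f 6 41 19
f 41 12 40
f 19 40 5
f 41 40 19
f 12 42 39
f 42 11 35
f 39 35 3
f 42 35 39
f 11 37 36
f 37 8 24
f 36 24 7
f 37 24 36
f 8 23 28
f 23 2 25
f 28 25 9
f 23 25 28
f 4 30 16
f 30 10 31
f 16 31 5
f 30 31 16
f 4 16 14
f 16 5 15
f 14 15 3
f 16 15 14
f 4 14 21
f 14 3 20
f 21 20 7
f 14 20 21
f 4 21 26
f 21 7 27
f 26 27 9
f 21 27 26
f 4 26 30
f 26 9 33
f 30 33 10
f 26 33 30
f 5 31 19
f 31 10 32
f 19 32 6
f 31 32 19
f 3 15 39
f 15 5 40
f 39 40 12
f 15 40 39
f 7 20 36
f 20 3 35
f 36 35 11
f 20 35 36
f 9 27 28
f 27 7 24
f 28 24 8
f 27 24 28
f 10 33 29
f 33 9 25
f 29 25 2
f 33 25 29
f 44 46 43
f 47 44 43
f 43 46 45
f 45 47 43
f 44 50 46
f 48 44 47
f 48 50 44
f 46 50 45
f 49 47 45
f 45 50 49
f 49 48 47
f 50 48 49
f 52 51 55
f 52 55 53
f 53 55 56
f 53 56 54
f 55 51 57
f 55 57 56
f 56 57 58
f 56 58 54
f 57 51 59
f 57 59 58
f 58 59 60
f 58 60 54
f 59 51 61
f 59 61 60
f 60 61 62
f 60 62 54
f 61 51 63
f 61 63 62
f 62 63 64
f 62 64 54
f 63 51 65
f 63 65 64
f 64 65 66
f 64 66 54
f 65 51 67
f 65 67 66
f 66 67 68
f 66 68 54
f 67 51 52
f 67 52 68
f 68 52 53
f 68 53 54



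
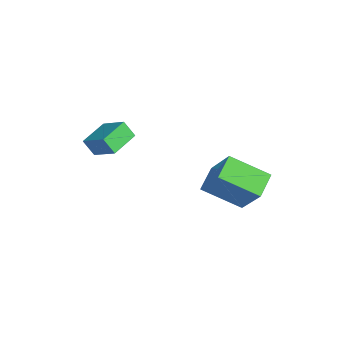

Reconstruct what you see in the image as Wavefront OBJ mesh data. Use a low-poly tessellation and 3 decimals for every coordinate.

v -1.205 0.622 -2.725
v -1.501 0.294 -2.046
v -0.209 1.052 -2.083
v -0.505 0.724 -1.404
v -0.575 -0.464 -2.976
v -0.871 -0.792 -2.297
v 0.421 -0.034 -2.334
v 0.125 -0.362 -1.655
v 2.697 2.405 -3.53
v 3.831 2.578 -2.103
v 2.003 3.17 -3.071
v 3.137 3.344 -1.645
v 3.563 3.696 -4.375
v 4.697 3.87 -2.949
v 2.869 4.462 -3.917
v 4.003 4.635 -2.49
f 2 4 1
f 5 2 1
f 1 4 3
f 3 5 1
f 2 8 4
f 6 2 5
f 6 8 2
f 4 8 3
f 7 5 3
f 3 8 7
f 7 6 5
f 8 6 7
f 10 12 9
f 13 10 9
f 9 12 11
f 11 13 9
f 10 16 12
f 14 10 13
f 14 16 10
f 12 16 11
f 15 13 11
f 11 16 15
f 15 14 13
f 16 14 15



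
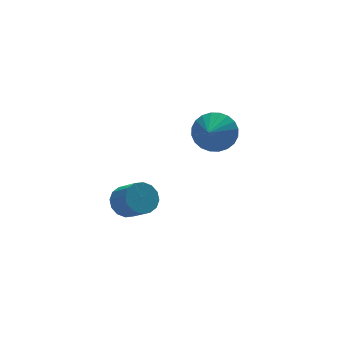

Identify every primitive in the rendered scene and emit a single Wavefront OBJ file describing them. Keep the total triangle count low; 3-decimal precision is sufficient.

v -0.743 -3.343 -1.466
v -0.317 -3.632 -1.956
v -0.091 -4.506 -1.243
v -0.517 -4.217 -0.754
v -0.099 -3.413 -1.757
v 0.127 -4.287 -1.044
v -0.053 -3.176 -1.48
v 0.173 -4.049 -0.767
v -0.192 -2.983 -1.2
v 0.034 -3.857 -0.487
v -0.479 -2.887 -0.991
v -0.253 -3.761 -0.278
v -0.837 -2.913 -0.909
v -0.611 -3.787 -0.197
v -1.169 -3.054 -0.977
v -0.943 -3.928 -0.264
v -1.387 -3.273 -1.176
v -1.161 -4.147 -0.463
v -1.433 -3.511 -1.453
v -1.207 -4.384 -0.74
v -1.294 -3.703 -1.733
v -1.068 -4.577 -1.02
v -1.007 -3.799 -1.942
v -0.781 -4.673 -1.229
v -0.649 -3.773 -2.023
v -0.423 -4.647 -1.311
v 4.091 -1.134 -0.47
v 4.473 -0.826 0.332
v 3.429 -1.826 0.11
v 4.193 -0.593 0.291
v 3.898 -0.441 0.135
v 3.632 -0.395 -0.113
v 3.436 -0.462 -0.416
v 3.339 -0.631 -0.727
v 3.358 -0.876 -0.999
v 3.487 -1.161 -1.19
v 3.709 -1.441 -1.272
v 3.989 -1.675 -1.232
v 4.284 -1.826 -1.076
v 4.55 -1.872 -0.827
v 4.746 -1.806 -0.525
v 4.842 -1.637 -0.214
v 4.824 -1.391 0.058
v 4.694 -1.107 0.25
f 2 1 5
f 2 5 3
f 3 5 6
f 3 6 4
f 5 1 7
f 5 7 6
f 6 7 8
f 6 8 4
f 7 1 9
f 7 9 8
f 8 9 10
f 8 10 4
f 9 1 11
f 9 11 10
f 10 11 12
f 10 12 4
f 11 1 13
f 11 13 12
f 12 13 14
f 12 14 4
f 13 1 15
f 13 15 14
f 14 15 16
f 14 16 4
f 15 1 17
f 15 17 16
f 16 17 18
f 16 18 4
f 17 1 19
f 17 19 18
f 18 19 20
f 18 20 4
f 19 1 21
f 19 21 20
f 20 21 22
f 20 22 4
f 21 1 23
f 21 23 22
f 22 23 24
f 22 24 4
f 23 1 25
f 23 25 24
f 24 25 26
f 24 26 4
f 25 1 2
f 25 2 26
f 26 2 3
f 26 3 4
f 28 27 30
f 28 30 29
f 30 27 31
f 30 31 29
f 31 27 32
f 31 32 29
f 32 27 33
f 32 33 29
f 33 27 34
f 33 34 29
f 34 27 35
f 34 35 29
f 35 27 36
f 35 36 29
f 36 27 37
f 36 37 29
f 37 27 38
f 37 38 29
f 38 27 39
f 38 39 29
f 39 27 40
f 39 40 29
f 40 27 41
f 40 41 29
f 41 27 42
f 41 42 29
f 42 27 43
f 42 43 29
f 43 27 44
f 43 44 29
f 44 27 28
f 44 28 29



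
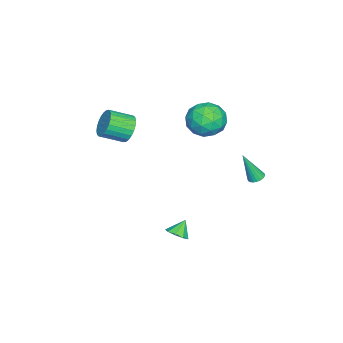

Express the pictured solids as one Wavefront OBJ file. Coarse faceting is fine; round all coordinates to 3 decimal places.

v -0.897 3.918 -0.199
v -0.452 3.739 -0.341
v -0.603 3.222 1.599
v -0.403 3.93 -0.275
v -0.439 4.118 -0.196
v -0.554 4.273 -0.118
v -0.729 4.365 -0.053
v -0.932 4.381 -0.014
v -1.13 4.316 -0.007
v -1.287 4.183 -0.033
v -1.377 4.003 -0.087
v -1.384 3.809 -0.161
v -1.306 3.634 -0.242
v -1.158 3.507 -0.315
v -0.965 3.452 -0.368
v -0.76 3.477 -0.392
v -0.579 3.579 -0.382
v 0.406 -2.818 2.99
v 0.942 -2.911 2.273
v 1.57 -4.075 2.892
v 1.034 -3.982 3.61
v 1.135 -2.699 2.476
v 1.763 -3.863 3.095
v 1.217 -2.505 2.757
v 1.845 -3.669 3.376
v 1.176 -2.359 3.074
v 1.803 -3.523 3.693
v 1.017 -2.283 3.378
v 1.645 -3.447 3.997
v 0.766 -2.288 3.623
v 1.393 -3.452 4.242
v 0.459 -2.374 3.772
v 1.087 -3.538 4.391
v 0.145 -2.528 3.801
v 0.772 -3.692 4.42
v -0.13 -2.725 3.708
v 0.498 -3.889 4.327
v -0.323 -2.937 3.505
v 0.305 -4.101 4.124
v -0.405 -3.131 3.224
v 0.223 -4.295 3.843
v -0.363 -3.277 2.907
v 0.264 -4.441 3.526
v -0.205 -3.353 2.603
v 0.423 -4.517 3.222
v 0.047 -3.348 2.358
v 0.674 -4.512 2.977
v 0.353 -3.262 2.209
v 0.981 -4.426 2.828
v 0.668 -3.108 2.18
v 1.295 -4.272 2.799
v -1.271 2.127 3.559
v -0.213 1.571 3.461
v -2.167 0.409 3.639
v -1.109 -0.147 3.541
v -1.378 0.457 4.54
v -0.824 1.519 4.491
v -1.556 0.461 2.609
v -1.002 1.523 2.56
v -0.389 0.541 2.874
v -0.28 0.539 4.067
v -2.1 1.441 3.033
v -1.991 1.439 4.226
v -0.663 2 3.503
v -1.717 -0.02 3.597
v -1.875 0.335 4.184
v -1.253 0.008 4.126
v -1.023 1.969 4.109
v -0.401 1.643 4.051
v -1.086 0.988 4.685
v -1.979 0.337 3.049
v -1.357 0.011 2.991
v -1.127 1.972 2.974
v -0.505 1.645 2.916
v -1.294 0.992 2.415
v -0.145 1.068 3.1
v -0.672 0.058 3.147
v -0.934 0.415 2.599
v -0.609 1.039 2.571
v -0.081 1.067 3.802
v -0.607 0.057 3.849
v -0.766 0.412 4.436
v -0.44 1.036 4.407
v -0.184 0.461 3.457
v -1.773 1.923 3.251
v -2.299 0.913 3.298
v -1.94 0.944 2.693
v -1.614 1.568 2.664
v -1.708 1.922 3.953
v -2.235 0.912 4
v -1.771 0.941 4.529
v -1.446 1.565 4.501
v -2.196 1.519 3.643
v 3.028 0.804 -2.768
v 3.596 0.884 -2.386
v 2.452 1.076 -1.972
v 3.488 1.29 -2.602
v 3.165 1.468 -2.896
v 2.777 1.335 -3.131
v 2.507 0.954 -3.196
v 2.48 0.502 -3.061
v 2.709 0.192 -2.789
v 3.088 0.168 -2.508
v 3.438 0.441 -2.348
f 2 1 4
f 2 4 3
f 4 1 5
f 4 5 3
f 5 1 6
f 5 6 3
f 6 1 7
f 6 7 3
f 7 1 8
f 7 8 3
f 8 1 9
f 8 9 3
f 9 1 10
f 9 10 3
f 10 1 11
f 10 11 3
f 11 1 12
f 11 12 3
f 12 1 13
f 12 13 3
f 13 1 14
f 13 14 3
f 14 1 15
f 14 15 3
f 15 1 16
f 15 16 3
f 16 1 17
f 16 17 3
f 17 1 2
f 17 2 3
f 19 18 22
f 19 22 20
f 20 22 23
f 20 23 21
f 22 18 24
f 22 24 23
f 23 24 25
f 23 25 21
f 24 18 26
f 24 26 25
f 25 26 27
f 25 27 21
f 26 18 28
f 26 28 27
f 27 28 29
f 27 29 21
f 28 18 30
f 28 30 29
f 29 30 31
f 29 31 21
f 30 18 32
f 30 32 31
f 31 32 33
f 31 33 21
f 32 18 34
f 32 34 33
f 33 34 35
f 33 35 21
f 34 18 36
f 34 36 35
f 35 36 37
f 35 37 21
f 36 18 38
f 36 38 37
f 37 38 39
f 37 39 21
f 38 18 40
f 38 40 39
f 39 40 41
f 39 41 21
f 40 18 42
f 40 42 41
f 41 42 43
f 41 43 21
f 42 18 44
f 42 44 43
f 43 44 45
f 43 45 21
f 44 18 46
f 44 46 45
f 45 46 47
f 45 47 21
f 46 18 48
f 46 48 47
f 47 48 49
f 47 49 21
f 48 18 50
f 48 50 49
f 49 50 51
f 49 51 21
f 50 18 19
f 50 19 51
f 51 19 20
f 51 20 21
f 52 89 68
f 89 63 92
f 68 92 57
f 89 92 68
f 52 68 64
f 68 57 69
f 64 69 53
f 68 69 64
f 52 64 73
f 64 53 74
f 73 74 59
f 64 74 73
f 52 73 85
f 73 59 88
f 85 88 62
f 73 88 85
f 52 85 89
f 85 62 93
f 89 93 63
f 85 93 89
f 53 69 80
f 69 57 83
f 80 83 61
f 69 83 80
f 57 92 70
f 92 63 91
f 70 91 56
f 92 91 70
f 63 93 90
f 93 62 86
f 90 86 54
f 93 86 90
f 62 88 87
f 88 59 75
f 87 75 58
f 88 75 87
f 59 74 79
f 74 53 76
f 79 76 60
f 74 76 79
f 55 81 67
f 81 61 82
f 67 82 56
f 81 82 67
f 55 67 65
f 67 56 66
f 65 66 54
f 67 66 65
f 55 65 72
f 65 54 71
f 72 71 58
f 65 71 72
f 55 72 77
f 72 58 78
f 77 78 60
f 72 78 77
f 55 77 81
f 77 60 84
f 81 84 61
f 77 84 81
f 56 82 70
f 82 61 83
f 70 83 57
f 82 83 70
f 54 66 90
f 66 56 91
f 90 91 63
f 66 91 90
f 58 71 87
f 71 54 86
f 87 86 62
f 71 86 87
f 60 78 79
f 78 58 75
f 79 75 59
f 78 75 79
f 61 84 80
f 84 60 76
f 80 76 53
f 84 76 80
f 95 94 97
f 95 97 96
f 97 94 98
f 97 98 96
f 98 94 99
f 98 99 96
f 99 94 100
f 99 100 96
f 100 94 101
f 100 101 96
f 101 94 102
f 101 102 96
f 102 94 103
f 102 103 96
f 103 94 104
f 103 104 96
f 104 94 95
f 104 95 96



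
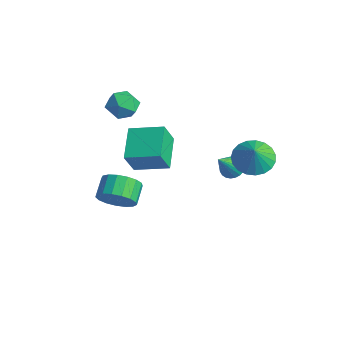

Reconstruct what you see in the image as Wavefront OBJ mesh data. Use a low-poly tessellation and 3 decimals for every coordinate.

v 0.832 1.295 -0.112
v 1.36 1.657 0.086
v 1.088 0.305 1.012
v 1.168 1.766 0.226
v 0.925 1.804 0.315
v 0.668 1.764 0.339
v 0.435 1.653 0.294
v 0.263 1.487 0.187
v 0.178 1.292 0.035
v 0.192 1.098 -0.14
v 0.303 0.934 -0.31
v 0.495 0.825 -0.45
v 0.738 0.787 -0.539
v 0.996 0.827 -0.562
v 1.228 0.938 -0.517
v 1.4 1.104 -0.411
v 1.485 1.299 -0.259
v 1.471 1.493 -0.084
v 2.996 0.981 2.097
v 3.698 1.722 1.954
v 3.584 0.619 3.103
v 3.407 1.921 2.196
v 3.044 1.958 2.421
v 2.673 1.826 2.59
v 2.358 1.548 2.674
v 2.154 1.172 2.658
v 2.095 0.763 2.545
v 2.192 0.392 2.354
v 2.428 0.123 2.119
v 2.762 0.002 1.88
v 3.137 0.051 1.679
v 3.488 0.26 1.55
v 3.753 0.594 1.516
v 3.888 0.996 1.582
v 3.869 1.394 1.737
v -1.986 -3.419 -2.445
v -1.188 -2.801 -2.298
v -1.876 -2.063 -1.667
v -2.674 -2.681 -1.815
v -1.389 -2.636 -2.711
v -2.077 -1.898 -2.081
v -1.727 -2.65 -3.063
v -2.415 -1.912 -2.433
v -2.124 -2.841 -3.274
v -2.812 -2.102 -2.643
v -2.489 -3.163 -3.295
v -3.178 -2.425 -2.664
v -2.74 -3.545 -3.121
v -3.428 -2.807 -2.491
v -2.817 -3.898 -2.792
v -3.505 -3.159 -2.162
v -2.704 -4.141 -2.384
v -3.392 -3.402 -1.754
v -2.427 -4.219 -1.99
v -3.115 -3.48 -1.36
v -2.048 -4.113 -1.7
v -2.737 -3.375 -1.07
v -1.656 -3.849 -1.581
v -2.344 -3.11 -0.951
v -1.338 -3.486 -1.66
v -2.027 -2.748 -1.03
v -1.17 -3.108 -1.918
v -1.858 -2.37 -1.288
v -2.39 -1.784 3.697
v -1.745 -2.432 3.665
v -3.435 -2.828 3.795
v -2.79 -3.476 3.763
v -2.86 -2.937 4.498
v -2.214 -2.291 4.438
v -2.966 -2.969 3.022
v -2.32 -2.323 2.962
v -2.101 -3.164 3.248
v -2.036 -3.144 4.16
v -3.144 -2.116 3.3
v -3.079 -2.096 4.212
v -0.328 -3.141 2.817
v -0.079 -3.794 4.064
v 0.837 -1.951 3.207
v 1.086 -2.605 4.454
v 0.974 -4.155 2.026
v 1.223 -4.809 3.273
v 2.139 -2.966 2.416
v 2.388 -3.619 3.663
f 2 1 4
f 2 4 3
f 4 1 5
f 4 5 3
f 5 1 6
f 5 6 3
f 6 1 7
f 6 7 3
f 7 1 8
f 7 8 3
f 8 1 9
f 8 9 3
f 9 1 10
f 9 10 3
f 10 1 11
f 10 11 3
f 11 1 12
f 11 12 3
f 12 1 13
f 12 13 3
f 13 1 14
f 13 14 3
f 14 1 15
f 14 15 3
f 15 1 16
f 15 16 3
f 16 1 17
f 16 17 3
f 17 1 18
f 17 18 3
f 18 1 2
f 18 2 3
f 20 19 22
f 20 22 21
f 22 19 23
f 22 23 21
f 23 19 24
f 23 24 21
f 24 19 25
f 24 25 21
f 25 19 26
f 25 26 21
f 26 19 27
f 26 27 21
f 27 19 28
f 27 28 21
f 28 19 29
f 28 29 21
f 29 19 30
f 29 30 21
f 30 19 31
f 30 31 21
f 31 19 32
f 31 32 21
f 32 19 33
f 32 33 21
f 33 19 34
f 33 34 21
f 34 19 35
f 34 35 21
f 35 19 20
f 35 20 21
f 37 36 40
f 37 40 38
f 38 40 41
f 38 41 39
f 40 36 42
f 40 42 41
f 41 42 43
f 41 43 39
f 42 36 44
f 42 44 43
f 43 44 45
f 43 45 39
f 44 36 46
f 44 46 45
f 45 46 47
f 45 47 39
f 46 36 48
f 46 48 47
f 47 48 49
f 47 49 39
f 48 36 50
f 48 50 49
f 49 50 51
f 49 51 39
f 50 36 52
f 50 52 51
f 51 52 53
f 51 53 39
f 52 36 54
f 52 54 53
f 53 54 55
f 53 55 39
f 54 36 56
f 54 56 55
f 55 56 57
f 55 57 39
f 56 36 58
f 56 58 57
f 57 58 59
f 57 59 39
f 58 36 60
f 58 60 59
f 59 60 61
f 59 61 39
f 60 36 62
f 60 62 61
f 61 62 63
f 61 63 39
f 62 36 37
f 62 37 63
f 63 37 38
f 63 38 39
f 64 75 69
f 64 69 65
f 64 65 71
f 64 71 74
f 64 74 75
f 65 69 73
f 69 75 68
f 75 74 66
f 74 71 70
f 71 65 72
f 67 73 68
f 67 68 66
f 67 66 70
f 67 70 72
f 67 72 73
f 68 73 69
f 66 68 75
f 70 66 74
f 72 70 71
f 73 72 65
f 77 79 76
f 80 77 76
f 76 79 78
f 78 80 76
f 77 83 79
f 81 77 80
f 81 83 77
f 79 83 78
f 82 80 78
f 78 83 82
f 82 81 80
f 83 81 82



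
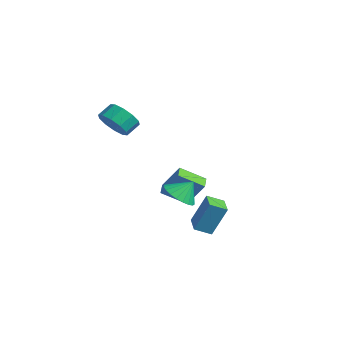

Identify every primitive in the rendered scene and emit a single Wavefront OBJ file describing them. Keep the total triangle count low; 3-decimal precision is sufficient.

v -2.977 -1.647 2.858
v -2.369 -2.092 3.618
v -2.475 -1.238 4.202
v -3.083 -0.793 3.442
v -1.972 -1.76 3.206
v -2.078 -0.907 3.791
v -1.958 -1.386 2.661
v -2.064 -0.532 3.246
v -2.334 -1.111 2.192
v -2.44 -0.257 2.776
v -2.955 -1.041 1.976
v -3.061 -0.187 2.561
v -3.585 -1.202 2.098
v -3.691 -0.348 2.682
v -3.982 -1.533 2.509
v -4.088 -0.68 3.094
v -3.996 -1.908 3.054
v -4.102 -1.054 3.639
v -3.62 -2.183 3.524
v -3.726 -1.329 4.108
v -2.999 -2.253 3.739
v -3.105 -1.399 4.324
v 1.856 -0.394 -0.838
v 2.725 -0.09 -1.344
v 2.164 0.314 0.118
v 2.435 0.21 -1.473
v 2.045 0.406 -1.492
v 1.622 0.463 -1.398
v 1.24 0.372 -1.208
v 0.964 0.148 -0.953
v 0.843 -0.169 -0.679
v 0.896 -0.525 -0.432
v 1.116 -0.859 -0.256
v 1.463 -1.112 -0.18
v 1.879 -1.241 -0.218
v 2.29 -1.224 -0.364
v 2.626 -1.063 -0.591
v 2.829 -0.787 -0.861
v 2.864 -0.443 -1.127
v -3.449 3.483 -4.901
v -4.219 2.162 -3.988
v -4.141 4.023 -4.702
v -4.91 2.703 -3.789
v -2.51 4.077 -3.251
v -3.279 2.757 -2.338
v -3.201 4.618 -3.052
v -3.971 3.297 -2.139
v 0.957 0.93 -3.53
v 1.328 1.692 -1.696
v 1.373 1.808 -3.979
v 1.744 2.57 -2.145
v 2.176 0.35 -3.535
v 2.547 1.112 -1.701
v 2.592 1.228 -3.984
v 2.963 1.99 -2.15
f 2 1 5
f 2 5 3
f 3 5 6
f 3 6 4
f 5 1 7
f 5 7 6
f 6 7 8
f 6 8 4
f 7 1 9
f 7 9 8
f 8 9 10
f 8 10 4
f 9 1 11
f 9 11 10
f 10 11 12
f 10 12 4
f 11 1 13
f 11 13 12
f 12 13 14
f 12 14 4
f 13 1 15
f 13 15 14
f 14 15 16
f 14 16 4
f 15 1 17
f 15 17 16
f 16 17 18
f 16 18 4
f 17 1 19
f 17 19 18
f 18 19 20
f 18 20 4
f 19 1 21
f 19 21 20
f 20 21 22
f 20 22 4
f 21 1 2
f 21 2 22
f 22 2 3
f 22 3 4
f 24 23 26
f 24 26 25
f 26 23 27
f 26 27 25
f 27 23 28
f 27 28 25
f 28 23 29
f 28 29 25
f 29 23 30
f 29 30 25
f 30 23 31
f 30 31 25
f 31 23 32
f 31 32 25
f 32 23 33
f 32 33 25
f 33 23 34
f 33 34 25
f 34 23 35
f 34 35 25
f 35 23 36
f 35 36 25
f 36 23 37
f 36 37 25
f 37 23 38
f 37 38 25
f 38 23 39
f 38 39 25
f 39 23 24
f 39 24 25
f 41 43 40
f 44 41 40
f 40 43 42
f 42 44 40
f 41 47 43
f 45 41 44
f 45 47 41
f 43 47 42
f 46 44 42
f 42 47 46
f 46 45 44
f 47 45 46
f 49 51 48
f 52 49 48
f 48 51 50
f 50 52 48
f 49 55 51
f 53 49 52
f 53 55 49
f 51 55 50
f 54 52 50
f 50 55 54
f 54 53 52
f 55 53 54



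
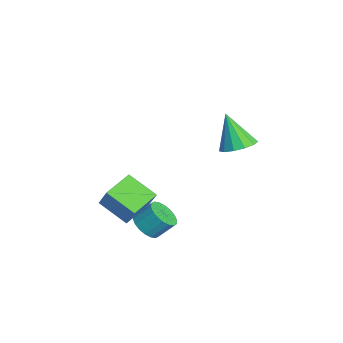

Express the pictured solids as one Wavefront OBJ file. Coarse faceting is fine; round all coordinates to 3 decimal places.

v -1.29 -0.829 -2.783
v -0.72 -0.541 -3.157
v -0.58 0.177 -2.391
v -1.15 -0.111 -2.017
v -0.977 -0.37 -3.271
v -0.837 0.349 -2.505
v -1.296 -0.289 -3.289
v -1.156 0.43 -2.522
v -1.614 -0.315 -3.206
v -1.474 0.403 -2.44
v -1.867 -0.444 -3.04
v -1.727 0.275 -2.273
v -2.006 -0.648 -2.822
v -1.866 0.071 -2.056
v -2.004 -0.889 -2.597
v -1.864 -0.17 -1.831
v -1.86 -1.117 -2.409
v -1.72 -0.399 -1.643
v -1.603 -1.289 -2.295
v -1.463 -0.57 -1.529
v -1.284 -1.37 -2.278
v -1.144 -0.651 -1.511
v -0.966 -1.343 -2.36
v -0.826 -0.625 -1.594
v -0.713 -1.215 -2.527
v -0.573 -0.496 -1.76
v -0.574 -1.011 -2.744
v -0.434 -0.292 -1.978
v -0.576 -0.77 -2.969
v -0.436 -0.051 -2.203
v -3.316 -2.464 -2.56
v -2.624 -2.236 -1.472
v -4.234 -1.372 -2.206
v -3.542 -1.144 -1.118
v -2.418 -1.456 -3.342
v -1.726 -1.228 -2.254
v -3.336 -0.364 -2.988
v -2.644 -0.136 -1.9
v -0.76 2.849 1.957
v -0.223 3.359 2.311
v -1.4 2.451 3.503
v -0.6 3.61 2.219
v -1.028 3.619 2.044
v -1.37 3.384 1.842
v -1.519 2.979 1.676
v -1.426 2.533 1.599
v -1.122 2.187 1.636
v -0.703 2.052 1.775
v -0.301 2.169 1.972
v -0.046 2.503 2.164
v -0.017 2.946 2.29
f 2 1 5
f 2 5 3
f 3 5 6
f 3 6 4
f 5 1 7
f 5 7 6
f 6 7 8
f 6 8 4
f 7 1 9
f 7 9 8
f 8 9 10
f 8 10 4
f 9 1 11
f 9 11 10
f 10 11 12
f 10 12 4
f 11 1 13
f 11 13 12
f 12 13 14
f 12 14 4
f 13 1 15
f 13 15 14
f 14 15 16
f 14 16 4
f 15 1 17
f 15 17 16
f 16 17 18
f 16 18 4
f 17 1 19
f 17 19 18
f 18 19 20
f 18 20 4
f 19 1 21
f 19 21 20
f 20 21 22
f 20 22 4
f 21 1 23
f 21 23 22
f 22 23 24
f 22 24 4
f 23 1 25
f 23 25 24
f 24 25 26
f 24 26 4
f 25 1 27
f 25 27 26
f 26 27 28
f 26 28 4
f 27 1 29
f 27 29 28
f 28 29 30
f 28 30 4
f 29 1 2
f 29 2 30
f 30 2 3
f 30 3 4
f 32 34 31
f 35 32 31
f 31 34 33
f 33 35 31
f 32 38 34
f 36 32 35
f 36 38 32
f 34 38 33
f 37 35 33
f 33 38 37
f 37 36 35
f 38 36 37
f 40 39 42
f 40 42 41
f 42 39 43
f 42 43 41
f 43 39 44
f 43 44 41
f 44 39 45
f 44 45 41
f 45 39 46
f 45 46 41
f 46 39 47
f 46 47 41
f 47 39 48
f 47 48 41
f 48 39 49
f 48 49 41
f 49 39 50
f 49 50 41
f 50 39 51
f 50 51 41
f 51 39 40
f 51 40 41



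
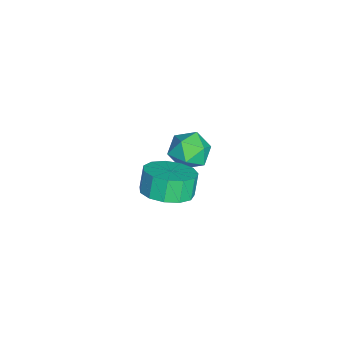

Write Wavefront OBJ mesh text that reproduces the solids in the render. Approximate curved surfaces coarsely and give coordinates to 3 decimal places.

v -3.201 -1.051 -1.98
v -2.637 -0.275 -1.853
v -1.963 -1.985 -1.767
v -1.399 -1.209 -1.64
v -2.064 -1.438 -0.976
v -2.83 -0.861 -1.108
v -1.77 -1.399 -2.512
v -2.536 -0.822 -2.644
v -1.753 -0.49 -2.182
v -1.935 -0.514 -1.232
v -2.665 -1.746 -2.388
v -2.847 -1.77 -1.438
v 2.316 -1.687 0.492
v 3.264 -1.718 0.943
v 2.831 -1.605 1.859
v 1.884 -1.573 1.408
v 3.156 -1.149 0.821
v 2.723 -1.036 1.738
v 2.781 -0.751 0.595
v 2.348 -0.638 1.512
v 2.259 -0.65 0.337
v 1.826 -0.537 1.253
v 1.755 -0.878 0.127
v 1.322 -0.765 1.044
v 1.429 -1.363 0.033
v 0.996 -1.25 0.95
v 1.385 -1.95 0.085
v 0.952 -1.837 1.001
v 1.637 -2.454 0.266
v 1.204 -2.341 1.182
v 2.104 -2.715 0.518
v 1.671 -2.601 1.435
v 2.639 -2.648 0.763
v 2.206 -2.535 1.679
v 3.071 -2.277 0.921
v 2.639 -2.164 1.837
f 1 12 6
f 1 6 2
f 1 2 8
f 1 8 11
f 1 11 12
f 2 6 10
f 6 12 5
f 12 11 3
f 11 8 7
f 8 2 9
f 4 10 5
f 4 5 3
f 4 3 7
f 4 7 9
f 4 9 10
f 5 10 6
f 3 5 12
f 7 3 11
f 9 7 8
f 10 9 2
f 14 13 17
f 14 17 15
f 15 17 18
f 15 18 16
f 17 13 19
f 17 19 18
f 18 19 20
f 18 20 16
f 19 13 21
f 19 21 20
f 20 21 22
f 20 22 16
f 21 13 23
f 21 23 22
f 22 23 24
f 22 24 16
f 23 13 25
f 23 25 24
f 24 25 26
f 24 26 16
f 25 13 27
f 25 27 26
f 26 27 28
f 26 28 16
f 27 13 29
f 27 29 28
f 28 29 30
f 28 30 16
f 29 13 31
f 29 31 30
f 30 31 32
f 30 32 16
f 31 13 33
f 31 33 32
f 32 33 34
f 32 34 16
f 33 13 35
f 33 35 34
f 34 35 36
f 34 36 16
f 35 13 14
f 35 14 36
f 36 14 15
f 36 15 16



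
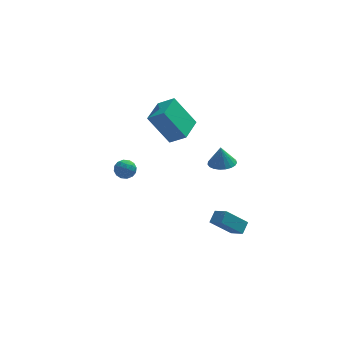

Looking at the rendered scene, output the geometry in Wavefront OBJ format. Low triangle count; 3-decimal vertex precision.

v -0.607 3.201 -0.349
v -1.8 3.627 1.425
v 0.101 4.744 -0.244
v -1.092 5.17 1.53
v 0.272 2.75 0.35
v -0.921 3.176 2.124
v 0.98 4.293 0.455
v -0.213 4.719 2.229
v -3.706 -1.246 1.588
v -3.437 -0.903 1.117
v -3.223 -2.097 1.243
v -2.954 -1.754 0.772
v -2.776 -1.658 1.381
v -3.074 -1.132 1.594
v -3.586 -1.868 0.766
v -3.884 -1.342 0.979
v -3.363 -1.287 0.609
v -2.863 -1.158 0.989
v -3.797 -1.842 1.371
v -3.297 -1.713 1.751
v -3.614 -1 1.383
v -3.046 -2 0.977
v -2.941 -1.944 1.335
v -2.784 -1.742 1.058
v -3.401 -1.134 1.663
v -3.243 -0.933 1.387
v -2.854 -1.377 1.541
v -3.417 -2.067 0.973
v -3.259 -1.866 0.697
v -3.876 -1.258 1.302
v -3.719 -1.056 1.025
v -3.806 -1.623 0.819
v -3.412 -1.024 0.808
v -3.129 -1.524 0.605
v -3.5 -1.591 0.601
v -3.675 -1.282 0.727
v -3.118 -0.948 1.031
v -2.835 -1.448 0.828
v -2.73 -1.392 1.186
v -2.905 -1.082 1.311
v -3.075 -1.174 0.732
v -3.825 -1.552 1.532
v -3.542 -2.052 1.329
v -3.755 -1.918 1.049
v -3.93 -1.608 1.174
v -3.531 -1.476 1.755
v -3.248 -1.976 1.552
v -2.985 -1.718 1.633
v -3.16 -1.409 1.759
v -3.585 -1.826 1.628
v 2.117 -3.047 -3.186
v 0.951 -3.191 -2.085
v 2.46 -2.473 -2.747
v 1.294 -2.616 -1.647
v 2.646 -3.724 -2.713
v 1.48 -3.867 -1.613
v 2.989 -3.149 -2.275
v 1.823 -3.293 -1.174
v 1.962 0.111 0.103
v 2.588 0.594 0.108
v 1.878 0.209 1.297
v 2.338 0.805 0.073
v 2.024 0.897 0.044
v 1.699 0.852 0.025
v 1.42 0.68 0.019
v 1.234 0.409 0.028
v 1.174 0.087 0.05
v 1.25 -0.231 0.081
v 1.45 -0.49 0.116
v 1.738 -0.645 0.149
v 2.064 -0.669 0.174
v 2.373 -0.558 0.187
v 2.611 -0.331 0.185
v 2.737 -0.028 0.169
v 2.728 0.299 0.142
f 2 4 1
f 5 2 1
f 1 4 3
f 3 5 1
f 2 8 4
f 6 2 5
f 6 8 2
f 4 8 3
f 7 5 3
f 3 8 7
f 7 6 5
f 8 6 7
f 9 46 25
f 46 20 49
f 25 49 14
f 46 49 25
f 9 25 21
f 25 14 26
f 21 26 10
f 25 26 21
f 9 21 30
f 21 10 31
f 30 31 16
f 21 31 30
f 9 30 42
f 30 16 45
f 42 45 19
f 30 45 42
f 9 42 46
f 42 19 50
f 46 50 20
f 42 50 46
f 10 26 37
f 26 14 40
f 37 40 18
f 26 40 37
f 14 49 27
f 49 20 48
f 27 48 13
f 49 48 27
f 20 50 47
f 50 19 43
f 47 43 11
f 50 43 47
f 19 45 44
f 45 16 32
f 44 32 15
f 45 32 44
f 16 31 36
f 31 10 33
f 36 33 17
f 31 33 36
f 12 38 24
f 38 18 39
f 24 39 13
f 38 39 24
f 12 24 22
f 24 13 23
f 22 23 11
f 24 23 22
f 12 22 29
f 22 11 28
f 29 28 15
f 22 28 29
f 12 29 34
f 29 15 35
f 34 35 17
f 29 35 34
f 12 34 38
f 34 17 41
f 38 41 18
f 34 41 38
f 13 39 27
f 39 18 40
f 27 40 14
f 39 40 27
f 11 23 47
f 23 13 48
f 47 48 20
f 23 48 47
f 15 28 44
f 28 11 43
f 44 43 19
f 28 43 44
f 17 35 36
f 35 15 32
f 36 32 16
f 35 32 36
f 18 41 37
f 41 17 33
f 37 33 10
f 41 33 37
f 52 54 51
f 55 52 51
f 51 54 53
f 53 55 51
f 52 58 54
f 56 52 55
f 56 58 52
f 54 58 53
f 57 55 53
f 53 58 57
f 57 56 55
f 58 56 57
f 60 59 62
f 60 62 61
f 62 59 63
f 62 63 61
f 63 59 64
f 63 64 61
f 64 59 65
f 64 65 61
f 65 59 66
f 65 66 61
f 66 59 67
f 66 67 61
f 67 59 68
f 67 68 61
f 68 59 69
f 68 69 61
f 69 59 70
f 69 70 61
f 70 59 71
f 70 71 61
f 71 59 72
f 71 72 61
f 72 59 73
f 72 73 61
f 73 59 74
f 73 74 61
f 74 59 75
f 74 75 61
f 75 59 60
f 75 60 61



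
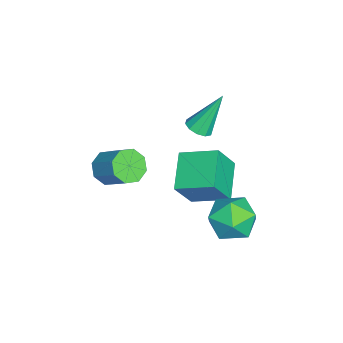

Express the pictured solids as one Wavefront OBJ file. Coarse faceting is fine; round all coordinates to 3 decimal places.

v 0.004 1.98 -3.017
v -1.553 1.942 -2.335
v 0.21 3.478 -2.464
v -1.347 3.44 -1.782
v 0.587 1.42 -1.718
v -0.97 1.382 -1.036
v 0.793 2.918 -1.165
v -0.764 2.88 -0.483
v 0.283 -1.04 -1.061
v 0.915 -1.096 -1.48
v 1.589 -0.215 -0.577
v 0.957 -0.16 -0.159
v 0.572 -0.658 -1.651
v 1.247 0.222 -0.749
v 0.06 -0.444 -1.477
v 0.735 0.436 -0.574
v -0.322 -0.579 -1.059
v 0.353 0.301 -0.157
v -0.349 -0.985 -0.643
v 0.325 -0.104 0.26
v -0.007 -1.422 -0.471
v 0.668 -0.542 0.431
v 0.505 -1.636 -0.646
v 1.18 -0.756 0.257
v 0.887 -1.501 -1.063
v 1.562 -0.621 -0.161
v 0.743 4.469 -2.947
v 1.342 4.503 -2.071
v 1.018 2.777 -3.069
v 1.617 2.811 -2.193
v 0.569 2.969 -2.126
v 0.399 4.015 -2.05
v 1.961 3.265 -3.09
v 1.791 4.311 -3.014
v 2.095 3.759 -2.159
v 1.235 3.576 -1.564
v 1.125 3.704 -3.576
v 0.265 3.521 -2.981
v -1.196 2.084 0.39
v -0.714 2.385 0.351
v -1.584 2.916 2.03
v -0.97 2.57 0.196
v -1.313 2.57 0.116
v -1.611 2.384 0.14
v -1.751 2.083 0.259
v -1.679 1.783 0.428
v -1.422 1.598 0.583
v -1.079 1.598 0.664
v -0.781 1.784 0.64
v -0.641 2.085 0.52
f 2 4 1
f 5 2 1
f 1 4 3
f 3 5 1
f 2 8 4
f 6 2 5
f 6 8 2
f 4 8 3
f 7 5 3
f 3 8 7
f 7 6 5
f 8 6 7
f 10 9 13
f 10 13 11
f 11 13 14
f 11 14 12
f 13 9 15
f 13 15 14
f 14 15 16
f 14 16 12
f 15 9 17
f 15 17 16
f 16 17 18
f 16 18 12
f 17 9 19
f 17 19 18
f 18 19 20
f 18 20 12
f 19 9 21
f 19 21 20
f 20 21 22
f 20 22 12
f 21 9 23
f 21 23 22
f 22 23 24
f 22 24 12
f 23 9 25
f 23 25 24
f 24 25 26
f 24 26 12
f 25 9 10
f 25 10 26
f 26 10 11
f 26 11 12
f 27 38 32
f 27 32 28
f 27 28 34
f 27 34 37
f 27 37 38
f 28 32 36
f 32 38 31
f 38 37 29
f 37 34 33
f 34 28 35
f 30 36 31
f 30 31 29
f 30 29 33
f 30 33 35
f 30 35 36
f 31 36 32
f 29 31 38
f 33 29 37
f 35 33 34
f 36 35 28
f 40 39 42
f 40 42 41
f 42 39 43
f 42 43 41
f 43 39 44
f 43 44 41
f 44 39 45
f 44 45 41
f 45 39 46
f 45 46 41
f 46 39 47
f 46 47 41
f 47 39 48
f 47 48 41
f 48 39 49
f 48 49 41
f 49 39 50
f 49 50 41
f 50 39 40
f 50 40 41



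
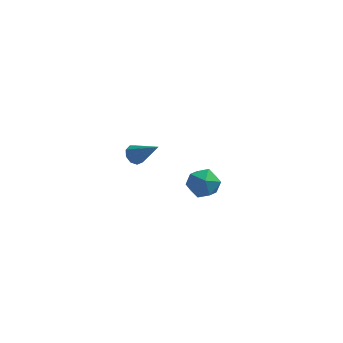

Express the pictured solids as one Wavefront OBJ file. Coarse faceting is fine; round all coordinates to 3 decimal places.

v -2.405 4.023 -3.986
v -1.934 4.742 -3.455
v -1.046 3.118 -3.965
v -0.575 3.837 -3.434
v -1.315 3.298 -3.009
v -2.155 3.858 -3.022
v -0.825 4.002 -4.398
v -1.665 4.562 -4.411
v -0.958 4.729 -3.711
v -1.261 4.294 -2.852
v -1.719 3.566 -4.568
v -2.022 3.131 -3.709
v -3.922 -1.794 2.494
v -3.518 -1.497 2.203
v -2.718 -2.346 3.606
v -3.675 -1.269 2.487
v -3.949 -1.287 2.774
v -4.209 -1.542 2.93
v -4.336 -1.915 2.882
v -4.269 -2.231 2.652
v -4.039 -2.343 2.348
v -3.755 -2.198 2.113
v -3.549 -1.864 2.055
f 1 12 6
f 1 6 2
f 1 2 8
f 1 8 11
f 1 11 12
f 2 6 10
f 6 12 5
f 12 11 3
f 11 8 7
f 8 2 9
f 4 10 5
f 4 5 3
f 4 3 7
f 4 7 9
f 4 9 10
f 5 10 6
f 3 5 12
f 7 3 11
f 9 7 8
f 10 9 2
f 14 13 16
f 14 16 15
f 16 13 17
f 16 17 15
f 17 13 18
f 17 18 15
f 18 13 19
f 18 19 15
f 19 13 20
f 19 20 15
f 20 13 21
f 20 21 15
f 21 13 22
f 21 22 15
f 22 13 23
f 22 23 15
f 23 13 14
f 23 14 15



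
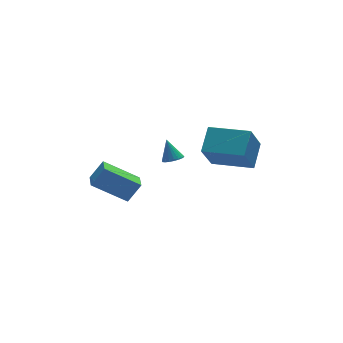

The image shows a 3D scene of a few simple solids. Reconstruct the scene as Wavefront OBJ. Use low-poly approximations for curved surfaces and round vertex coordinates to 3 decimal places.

v 1.053 -0.772 2.297
v 0.297 -1.376 3.803
v 1.775 0.171 3.039
v 1.018 -0.433 4.544
v 2.522 -2.067 2.516
v 1.765 -2.671 4.021
v 3.243 -1.124 3.257
v 2.487 -1.728 4.763
v -1.472 3.126 -2.559
v -3.013 3.849 -1.452
v -1.2 4.059 -2.79
v -2.74 4.783 -1.684
v -0.78 3.157 -1.616
v -2.32 3.881 -0.51
v -0.507 4.091 -1.848
v -2.048 4.814 -0.741
v -0.7 -0.605 3.016
v -0.192 -0.584 3.058
v -0.8 -0.075 3.964
v -0.242 -0.393 2.946
v -0.382 -0.244 2.848
v -0.585 -0.167 2.783
v -0.811 -0.176 2.764
v -1.015 -0.27 2.796
v -1.157 -0.431 2.871
v -1.208 -0.626 2.975
v -1.159 -0.817 3.087
v -1.019 -0.966 3.185
v -0.815 -1.044 3.25
v -0.589 -1.034 3.269
v -0.385 -0.94 3.237
v -0.244 -0.78 3.162
f 2 4 1
f 5 2 1
f 1 4 3
f 3 5 1
f 2 8 4
f 6 2 5
f 6 8 2
f 4 8 3
f 7 5 3
f 3 8 7
f 7 6 5
f 8 6 7
f 10 12 9
f 13 10 9
f 9 12 11
f 11 13 9
f 10 16 12
f 14 10 13
f 14 16 10
f 12 16 11
f 15 13 11
f 11 16 15
f 15 14 13
f 16 14 15
f 18 17 20
f 18 20 19
f 20 17 21
f 20 21 19
f 21 17 22
f 21 22 19
f 22 17 23
f 22 23 19
f 23 17 24
f 23 24 19
f 24 17 25
f 24 25 19
f 25 17 26
f 25 26 19
f 26 17 27
f 26 27 19
f 27 17 28
f 27 28 19
f 28 17 29
f 28 29 19
f 29 17 30
f 29 30 19
f 30 17 31
f 30 31 19
f 31 17 32
f 31 32 19
f 32 17 18
f 32 18 19

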